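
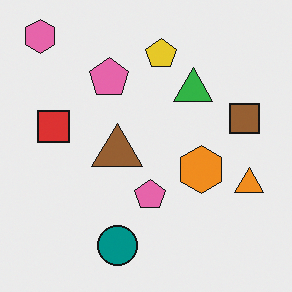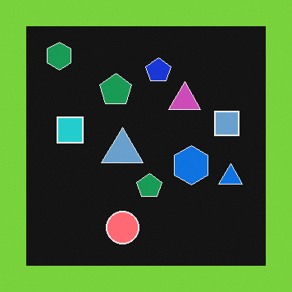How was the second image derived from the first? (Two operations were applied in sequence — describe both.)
The transformation is: color-inverted (negative), then framed with a lime border.

The light background has become dark and every shape's color is its complement — a photographic negative. A solid lime frame runs around the edge of the second image, with the content slightly shrunk inside it.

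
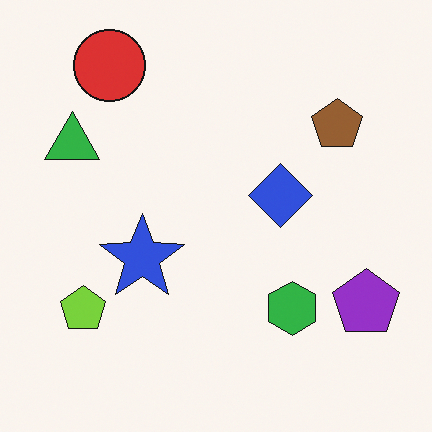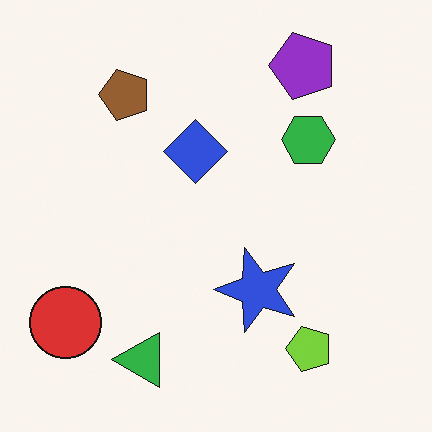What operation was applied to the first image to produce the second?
The image was rotated 90° counter-clockwise.

The red circle sits in the top-left of the first image and the bottom-left of the second — consistent with a whole-image 90° counter-clockwise rotation.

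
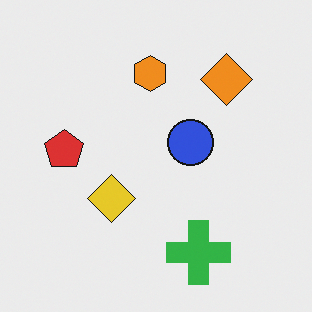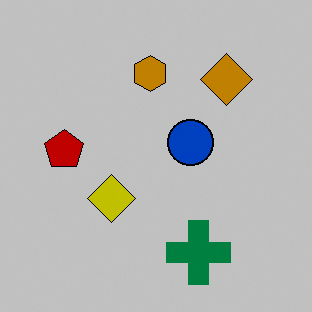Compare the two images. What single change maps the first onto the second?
This is the original image heavily posterized to just a handful of flat colors.

Each flat color has snapped to a coarser quantized level — most visibly, the near-white background has dropped to a flat grey.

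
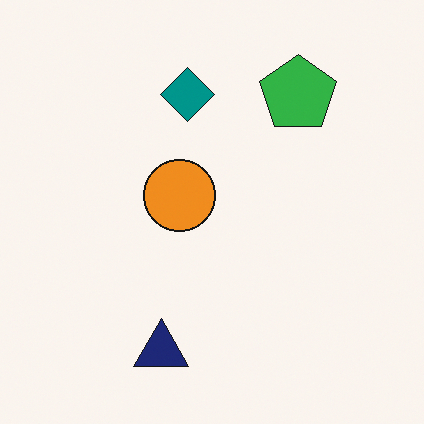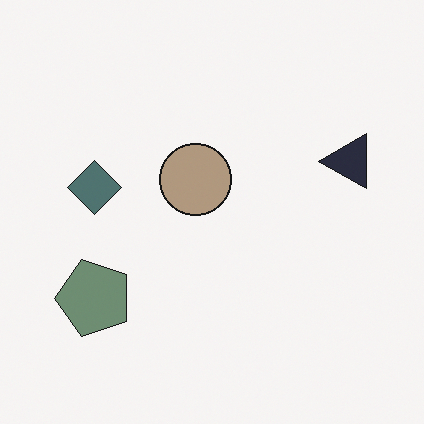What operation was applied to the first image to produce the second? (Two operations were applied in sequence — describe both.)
The second image is the first transposed (reflected across the top-left ↔ bottom-right diagonal), then heavily desaturated.

Shapes have swapped their row and column positions — what was in the top-right is now in the bottom-left — a diagonal reflection. All colors are more muted and greyish — a global saturation change.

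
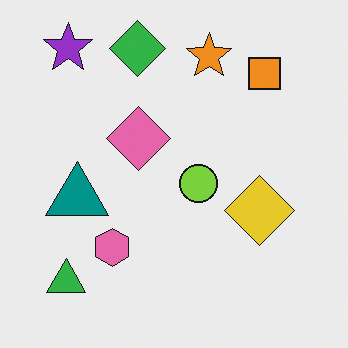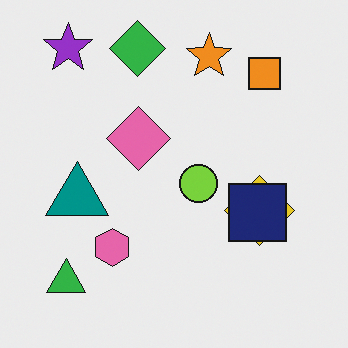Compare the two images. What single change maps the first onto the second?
Overlaid with an additional navy square.

A navy square appears in the second image that is absent from the first.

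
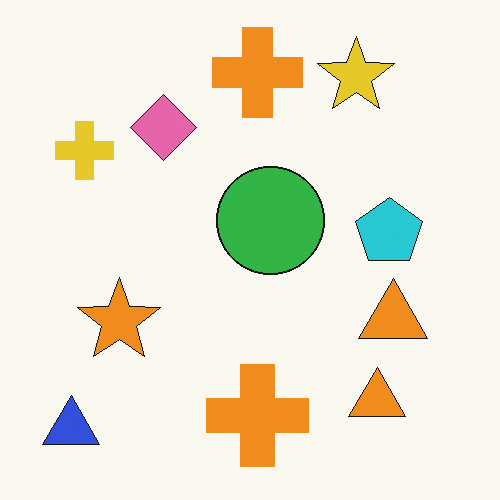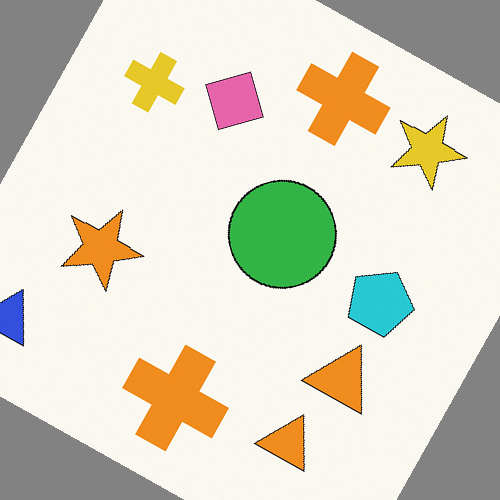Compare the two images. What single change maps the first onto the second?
The transformation is: rotated clockwise by a moderate amount.

Every shape is tilted by the same angle and the image corners show triangular fill wedges — a whole-image rotation by a non-right angle.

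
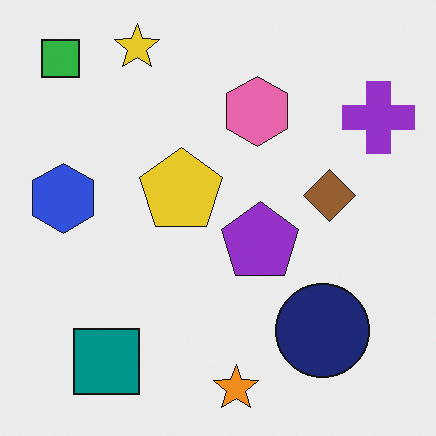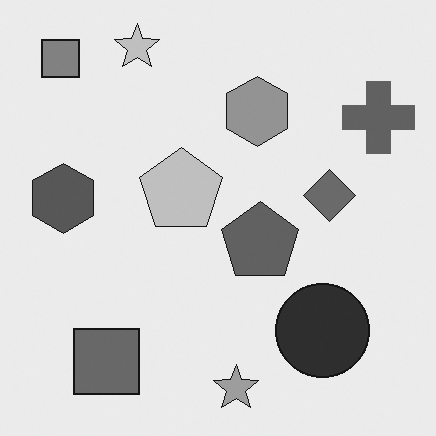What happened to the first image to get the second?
It was converted to grayscale.

All color is removed — every shape is now a shade of grey.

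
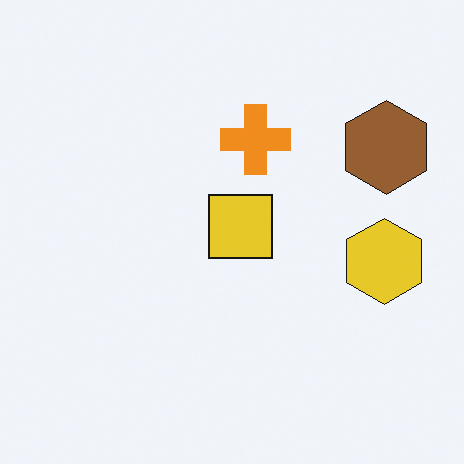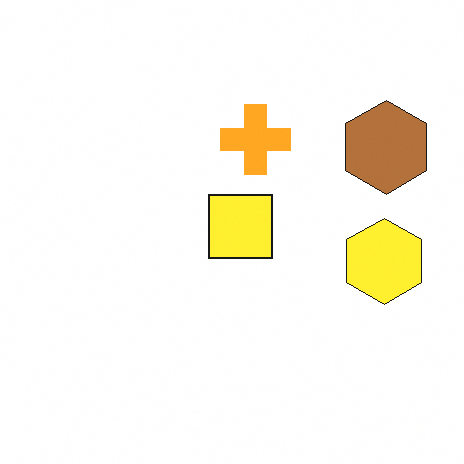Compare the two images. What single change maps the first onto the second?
Slightly brightened.

Every pixel — background and shapes alike — is uniformly brightened.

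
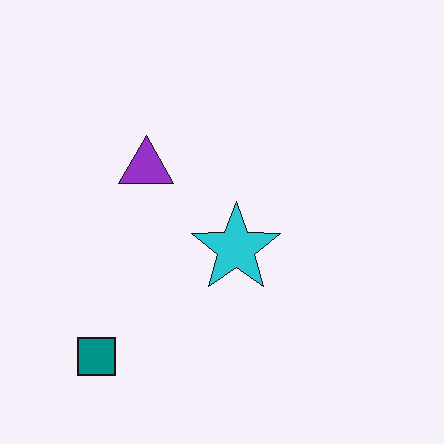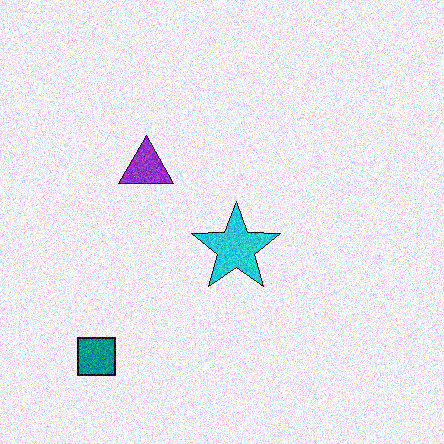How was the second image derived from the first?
Degraded with moderate additive noise.

Random speckle covers the whole image, including the flat background.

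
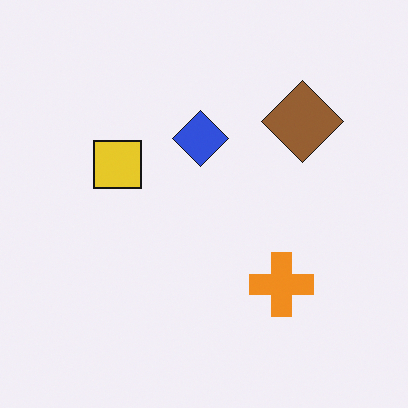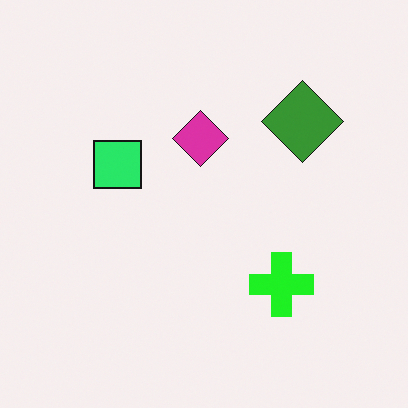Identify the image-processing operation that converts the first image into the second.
Hue-shifted by a moderate amount.

Every shape's color has rotated by the same amount around the hue wheel — a uniform hue shift.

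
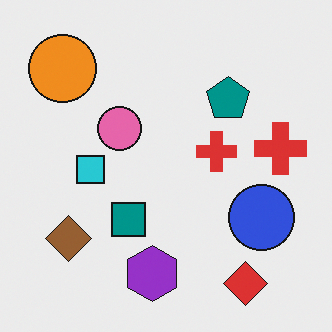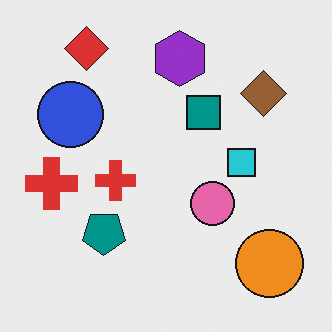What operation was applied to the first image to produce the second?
The transformation is: rotated 180°.

The orange circle sits in the top-left of the first image and the bottom-right of the second — consistent with a whole-image 180° rotation.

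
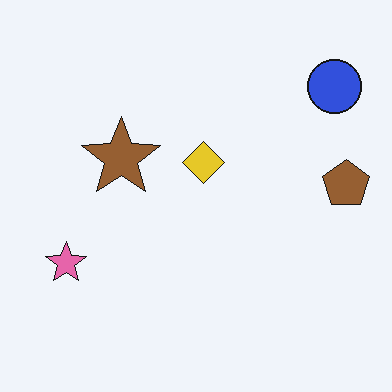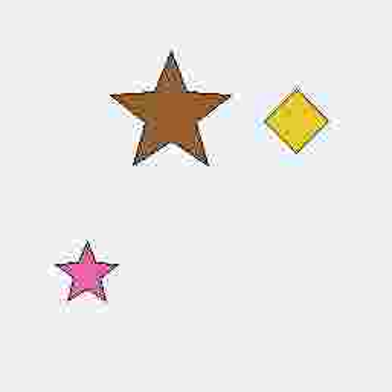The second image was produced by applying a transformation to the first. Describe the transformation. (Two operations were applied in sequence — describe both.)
This is the original image degraded with heavy JPEG compression, then cropped to a modestly smaller region and rescaled.

Blocky 8×8 compression artifacts appear around shape edges and the flat background shows ringing — characteristic JPEG degradation. The visible shapes are larger and the field of view is narrower; shapes near the original edges may be partly or wholly outside the frame — a crop-and-rescale.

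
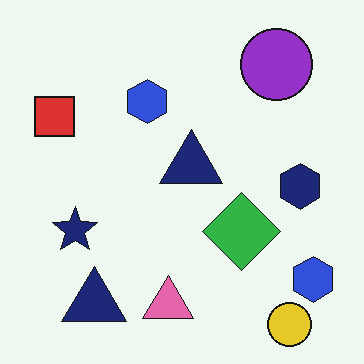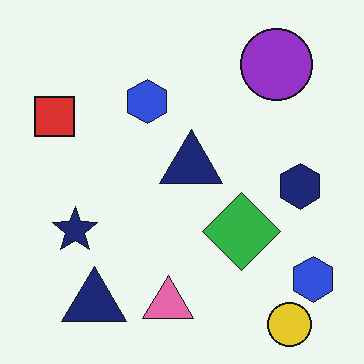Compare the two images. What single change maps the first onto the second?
The transformation is: given moderate JPEG compression.

Blocky 8×8 compression artifacts appear around shape edges and the flat background shows ringing — characteristic JPEG degradation.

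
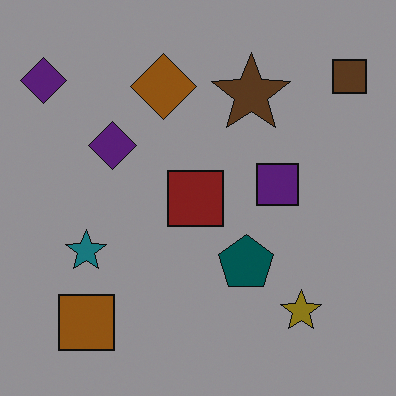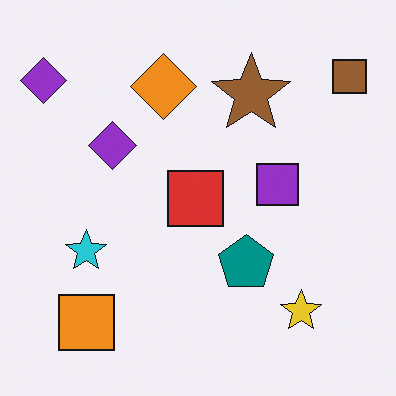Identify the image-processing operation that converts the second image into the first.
The first image is the second darkened a lot.

Every pixel — background and shapes alike — is uniformly darkened.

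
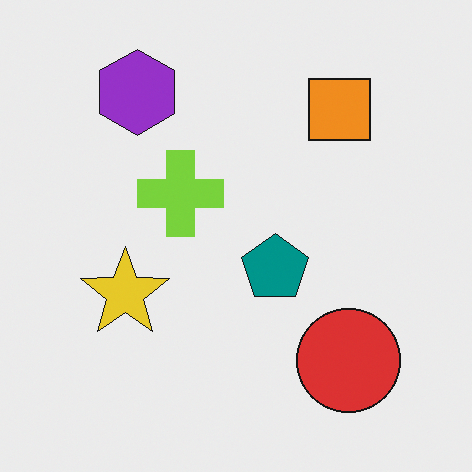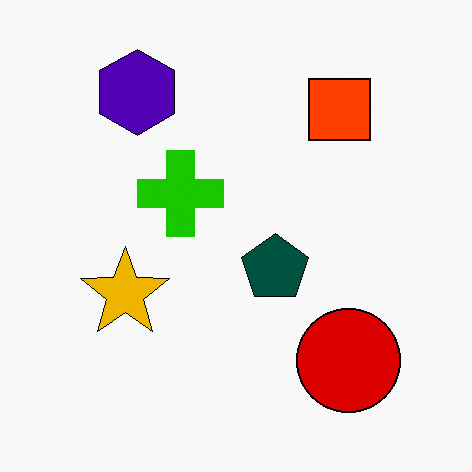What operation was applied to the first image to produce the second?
This is the original image boosted in contrast.

Tones are pushed away from mid-grey across the whole image — a global contrast change.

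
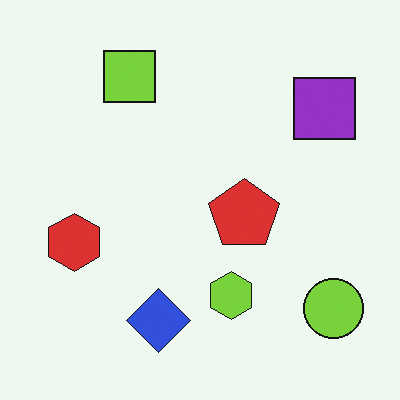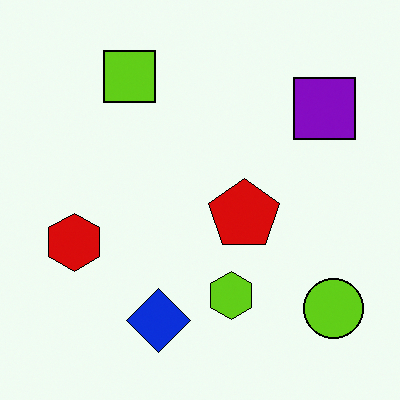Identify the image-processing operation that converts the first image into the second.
Given slightly increased contrast.

Tones are pushed away from mid-grey across the whole image — a global contrast change.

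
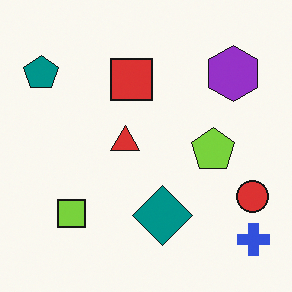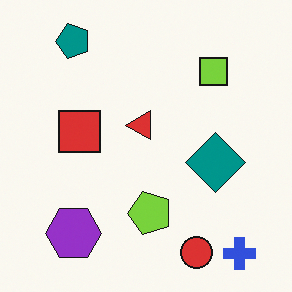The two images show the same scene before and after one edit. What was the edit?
This is the original image transposed (reflected across the top-left ↔ bottom-right diagonal).

Shapes have swapped their row and column positions — what was in the top-right is now in the bottom-left — a diagonal reflection.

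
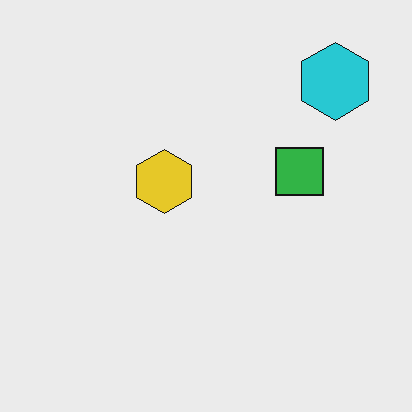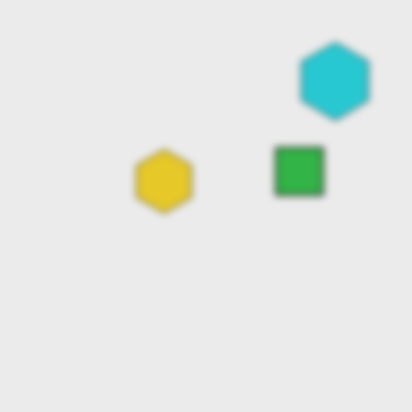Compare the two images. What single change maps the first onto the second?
The image was noticeably gaussian-blurred.

Shape edges and outlines are uniformly softened across the whole image.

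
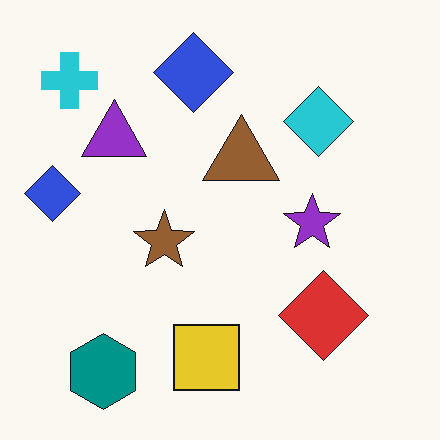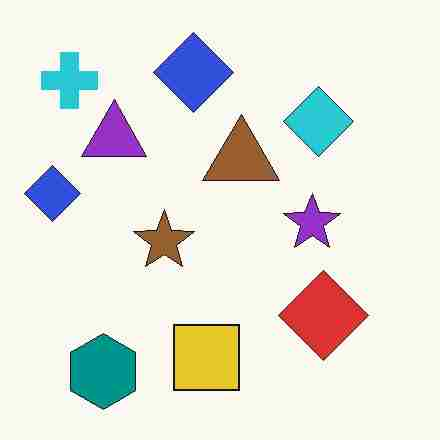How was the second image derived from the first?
The image was degraded with heavy JPEG compression.

Blocky 8×8 compression artifacts appear around shape edges and the flat background shows ringing — characteristic JPEG degradation.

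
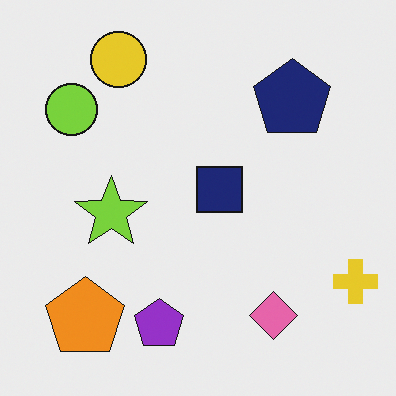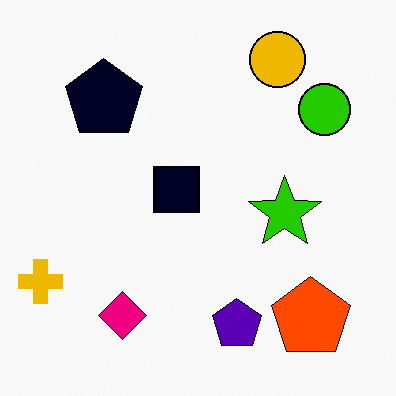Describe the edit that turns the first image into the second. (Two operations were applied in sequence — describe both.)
Flipped horizontally (left ↔ right), then given much higher contrast.

The yellow cross is in the bottom-right of the first image and the bottom-left of the second — shapes on opposite sides of the vertical midline have swapped in a mirror flip. Tones are pushed away from mid-grey across the whole image — a global contrast change.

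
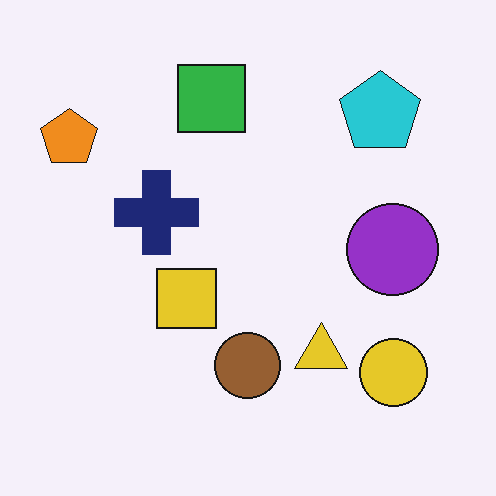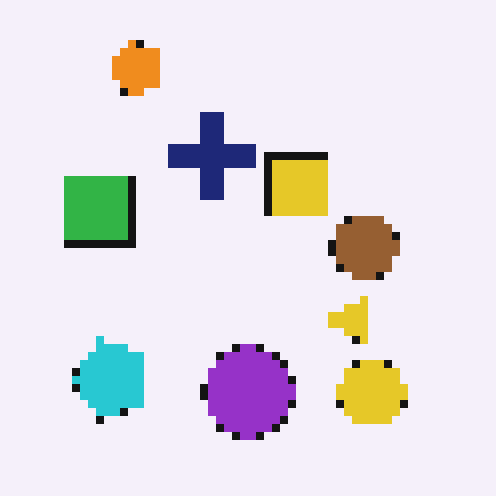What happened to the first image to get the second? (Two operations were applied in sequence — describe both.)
This is the original image transposed (reflected across the top-left ↔ bottom-right diagonal), then moderately pixelated.

Shapes have swapped their row and column positions — what was in the top-right is now in the bottom-left — a diagonal reflection. Shapes are reduced to large square blocks; fine edges and outlines are lost — a downscale-then-upscale (mosaic) effect.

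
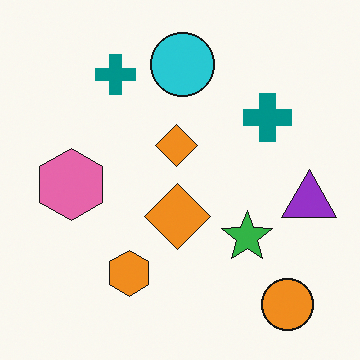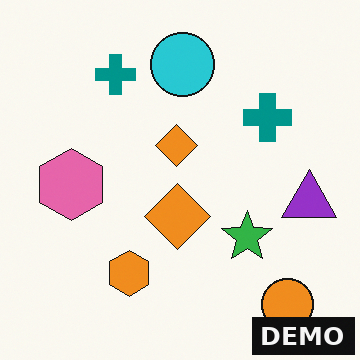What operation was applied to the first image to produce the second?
The second image is the first watermarked with the text "DEMO" in the lower-right corner.

A dark label reading "DEMO" appears in the lower-right corner.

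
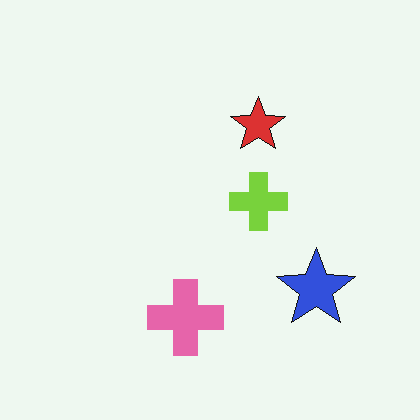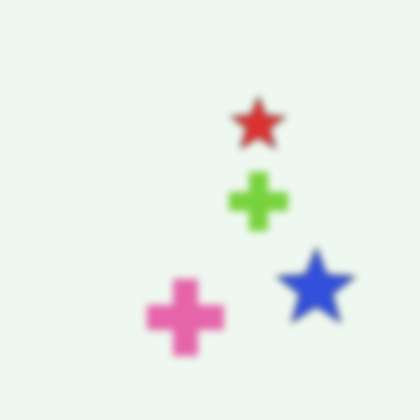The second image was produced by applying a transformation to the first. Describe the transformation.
This is the original image noticeably gaussian-blurred.

Shape edges and outlines are uniformly softened across the whole image.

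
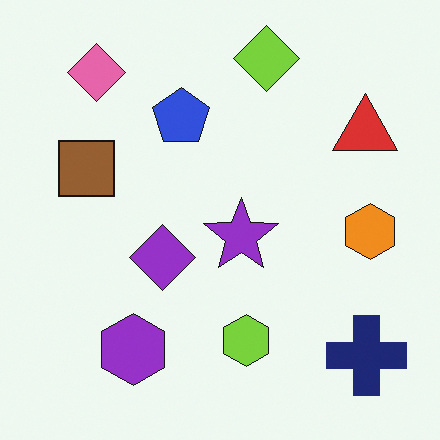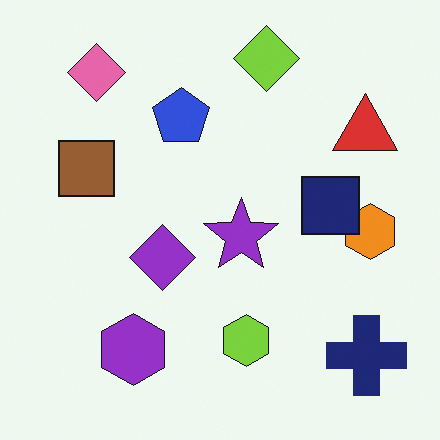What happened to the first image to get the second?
This is the original image overlaid with an additional navy square.

A navy square appears in the second image that is absent from the first.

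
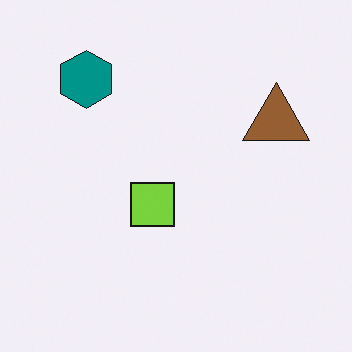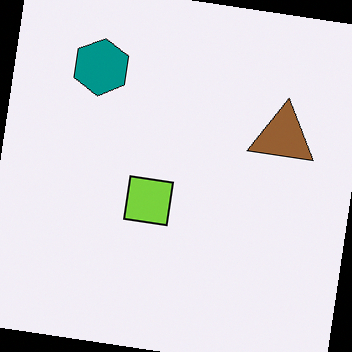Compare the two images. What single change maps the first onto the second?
The second image is the first rotated clockwise by a few degrees.

Every shape is tilted by the same angle and the image corners show triangular fill wedges — a whole-image rotation by a non-right angle.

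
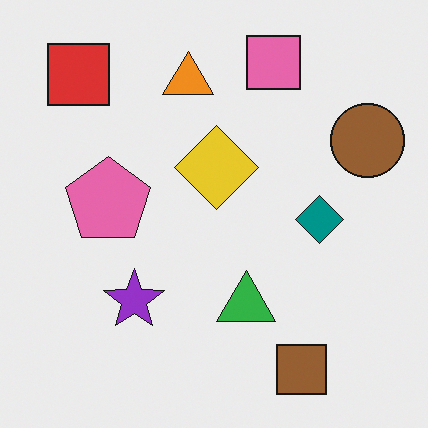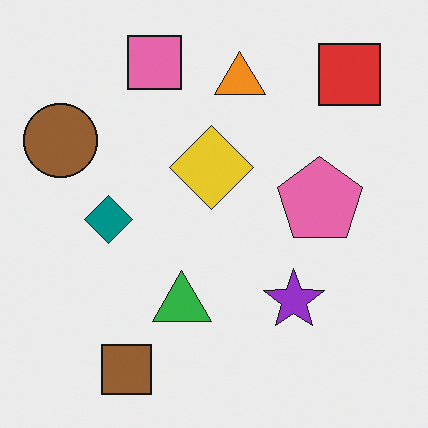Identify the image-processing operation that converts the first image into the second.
It was flipped horizontally (left ↔ right).

The brown circle is in the top-right of the first image and the top-left of the second — shapes on opposite sides of the vertical midline have swapped in a mirror flip.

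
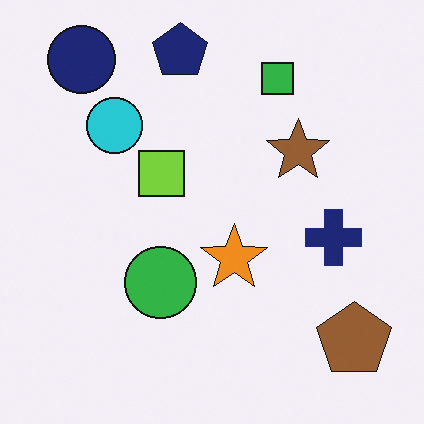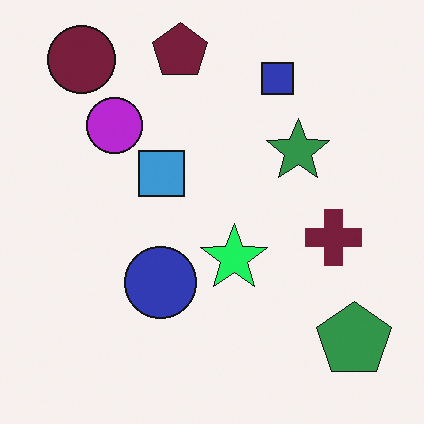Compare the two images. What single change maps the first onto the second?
It was hue-shifted by a moderate amount.

Every shape's color has rotated by the same amount around the hue wheel — a uniform hue shift.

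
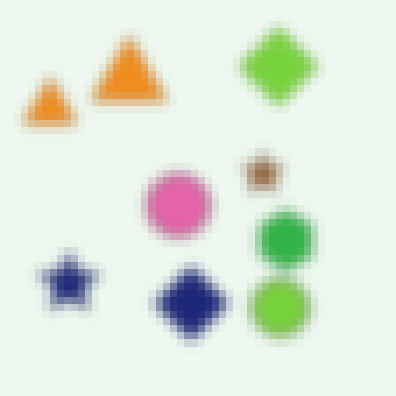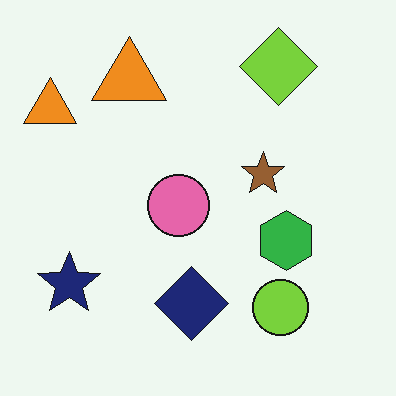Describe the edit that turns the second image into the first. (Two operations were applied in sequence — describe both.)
Strongly gaussian-blurred, then moderately pixelated.

Shape edges and outlines are uniformly softened across the whole image. Shapes are reduced to large square blocks; fine edges and outlines are lost — a downscale-then-upscale (mosaic) effect.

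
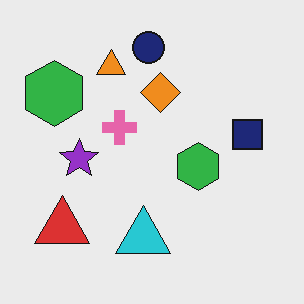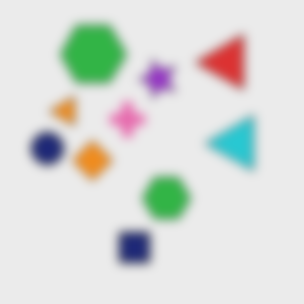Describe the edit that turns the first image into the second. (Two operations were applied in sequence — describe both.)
This is the original image transposed (reflected across the top-left ↔ bottom-right diagonal), then strongly gaussian-blurred.

Shapes have swapped their row and column positions — what was in the top-right is now in the bottom-left — a diagonal reflection. Shape edges and outlines are uniformly softened across the whole image.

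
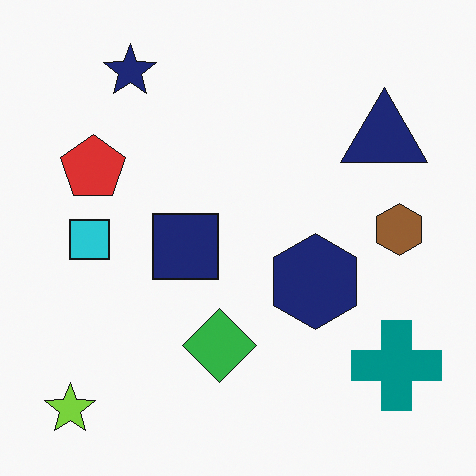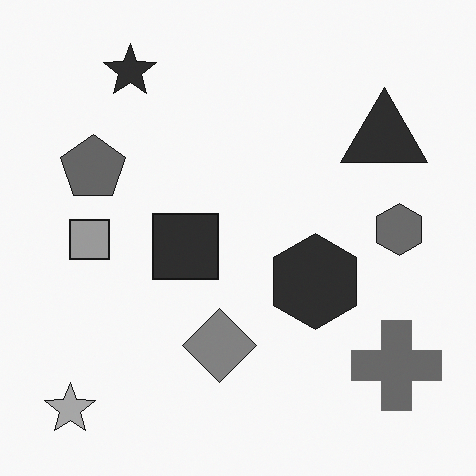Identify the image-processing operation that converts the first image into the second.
The transformation is: converted to grayscale.

All color is removed — every shape is now a shade of grey.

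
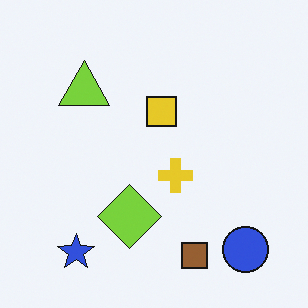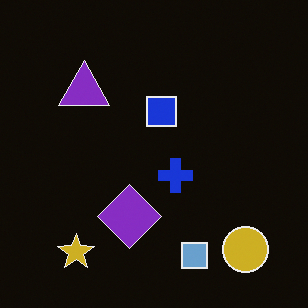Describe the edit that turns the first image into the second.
It was color-inverted (negative).

The light background has become dark and every shape's color is its complement — a photographic negative.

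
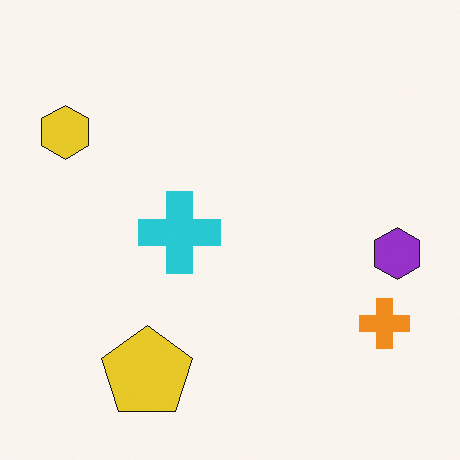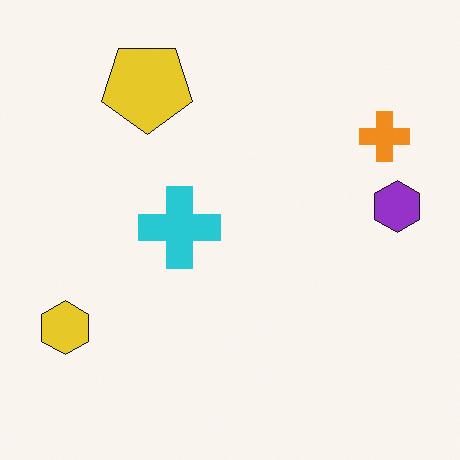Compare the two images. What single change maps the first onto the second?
It was flipped vertically (top ↔ bottom).

The yellow pentagon is in the bottom-left of the first image and the top-left of the second — shapes on opposite sides of the horizontal midline have swapped in a mirror flip.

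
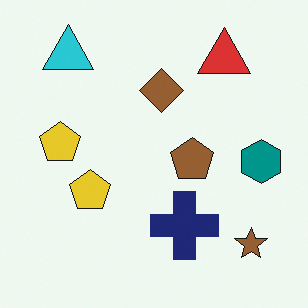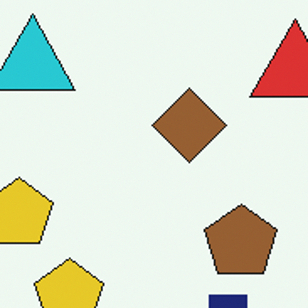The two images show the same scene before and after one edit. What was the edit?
It was cropped to a noticeably smaller region and rescaled.

The visible shapes are larger and the field of view is narrower; shapes near the original edges may be partly or wholly outside the frame — a crop-and-rescale.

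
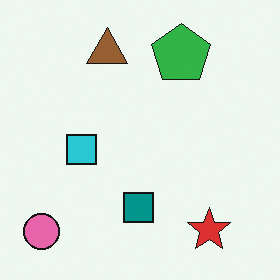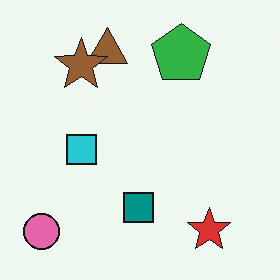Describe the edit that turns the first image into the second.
It was overlaid with an additional brown star.

A brown star appears in the second image that is absent from the first.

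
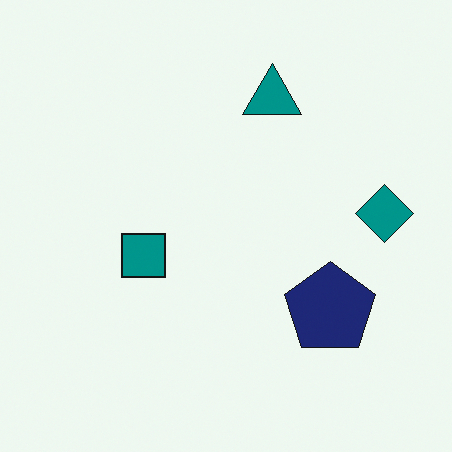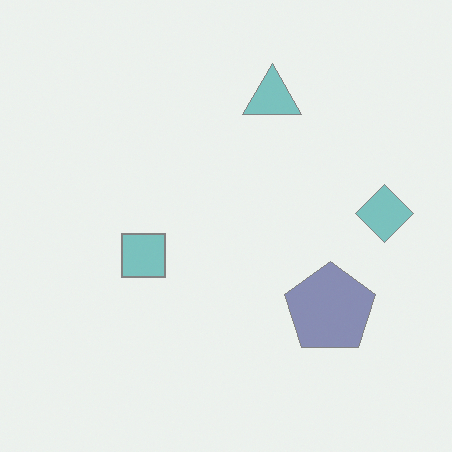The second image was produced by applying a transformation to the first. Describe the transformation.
This is the original image washed out (contrast reduced).

Tones are pushed toward mid-grey across the whole image — a global contrast change.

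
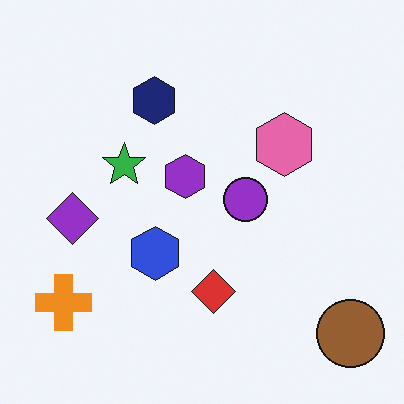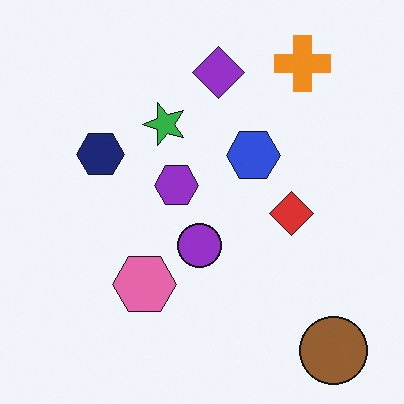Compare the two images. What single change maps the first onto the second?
The image was transposed (reflected across the top-left ↔ bottom-right diagonal).

Shapes have swapped their row and column positions — what was in the top-right is now in the bottom-left — a diagonal reflection.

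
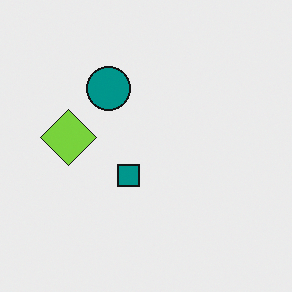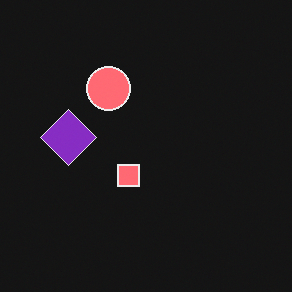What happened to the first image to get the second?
The transformation is: color-inverted (negative).

The light background has become dark and every shape's color is its complement — a photographic negative.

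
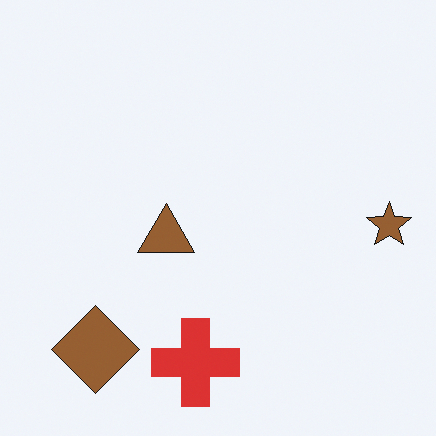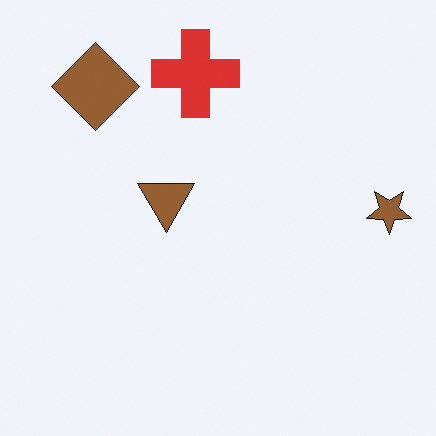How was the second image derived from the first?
The image was flipped vertically (top ↔ bottom).

The red cross is in the bottom of the first image and the top of the second — shapes on opposite sides of the horizontal midline have swapped in a mirror flip.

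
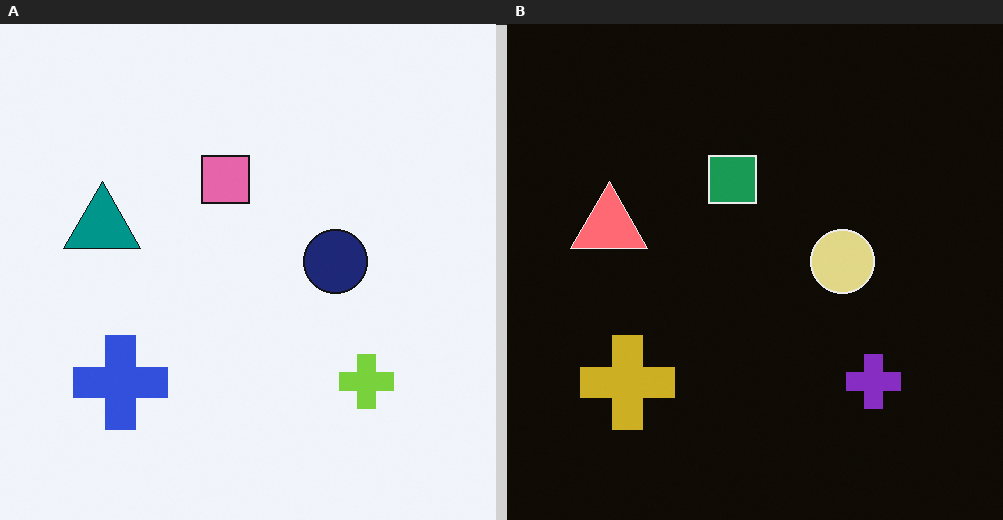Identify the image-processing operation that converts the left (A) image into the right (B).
The right (B) image is the left (A) color-inverted (negative).

The light background has become dark and every shape's color is its complement — a photographic negative.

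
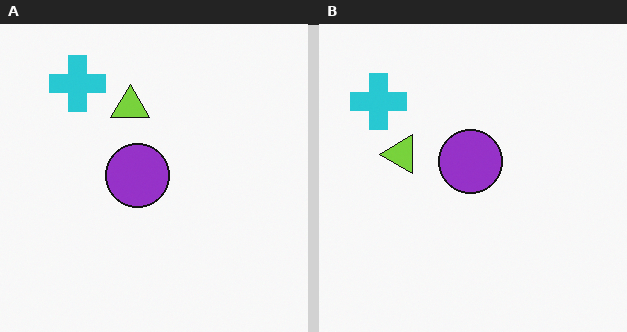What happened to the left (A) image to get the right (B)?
This is the original image transposed (reflected across the top-left ↔ bottom-right diagonal).

Shapes have swapped their row and column positions — what was in the top-right is now in the bottom-left — a diagonal reflection.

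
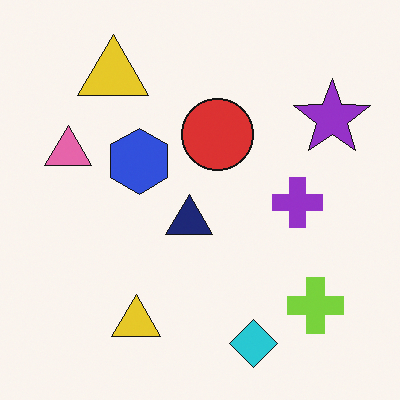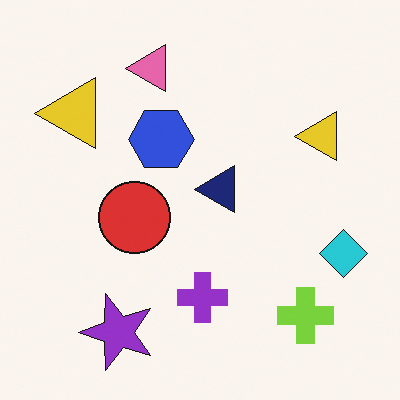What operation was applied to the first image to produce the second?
This is the original image transposed (reflected across the top-left ↔ bottom-right diagonal).

Shapes have swapped their row and column positions — what was in the top-right is now in the bottom-left — a diagonal reflection.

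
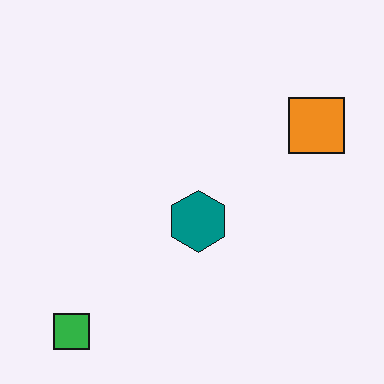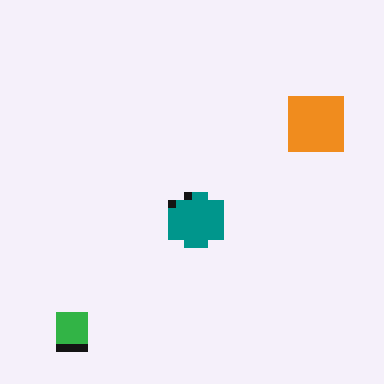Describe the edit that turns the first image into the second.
This is the original image moderately pixelated.

Shapes are reduced to large square blocks; fine edges and outlines are lost — a downscale-then-upscale (mosaic) effect.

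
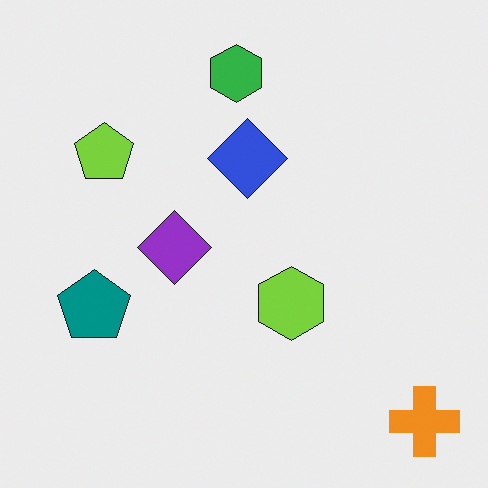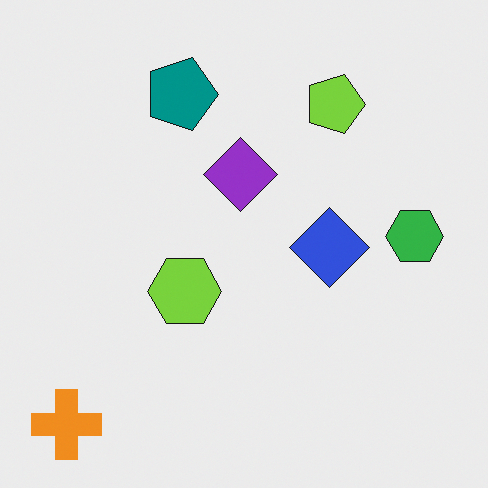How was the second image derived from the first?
This is the original image rotated 90° clockwise.

The orange cross sits in the bottom-right of the first image and the bottom-left of the second — consistent with a whole-image 90° clockwise rotation.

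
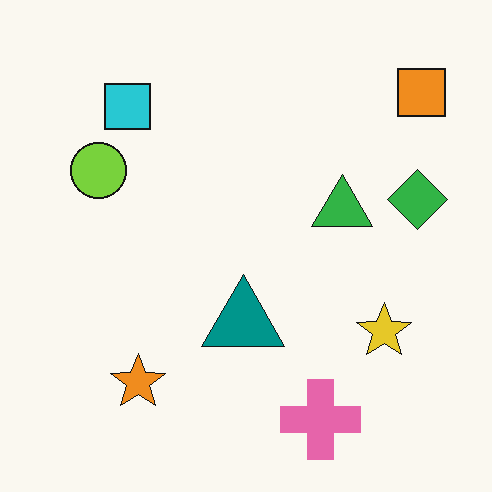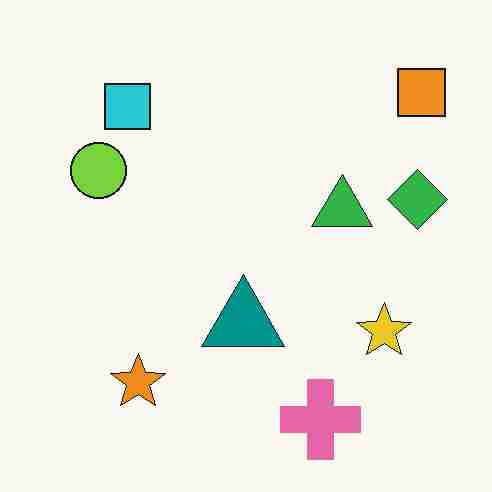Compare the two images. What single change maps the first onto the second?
It was degraded with heavy JPEG compression.

Blocky 8×8 compression artifacts appear around shape edges and the flat background shows ringing — characteristic JPEG degradation.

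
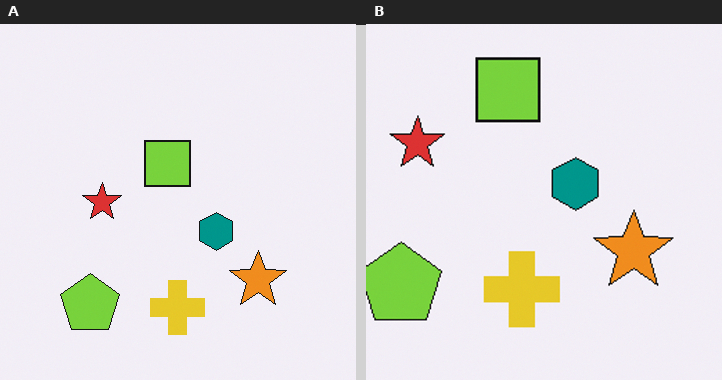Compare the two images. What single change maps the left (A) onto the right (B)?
The transformation is: cropped to a modestly smaller region and rescaled.

The visible shapes are larger and the field of view is narrower; shapes near the original edges may be partly or wholly outside the frame — a crop-and-rescale.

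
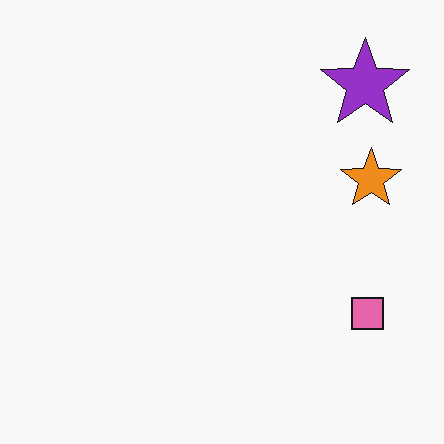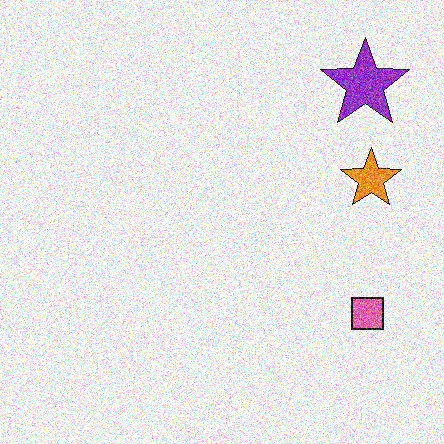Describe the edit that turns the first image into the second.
The image was degraded with a thick layer of grain.

Random speckle covers the whole image, including the flat background.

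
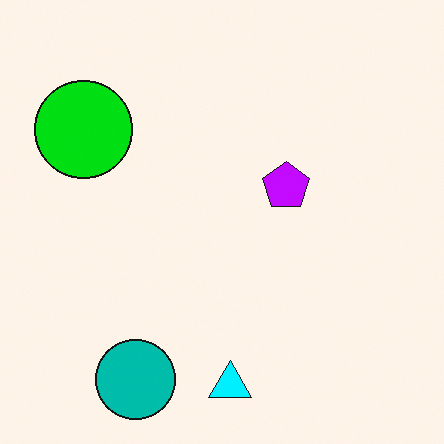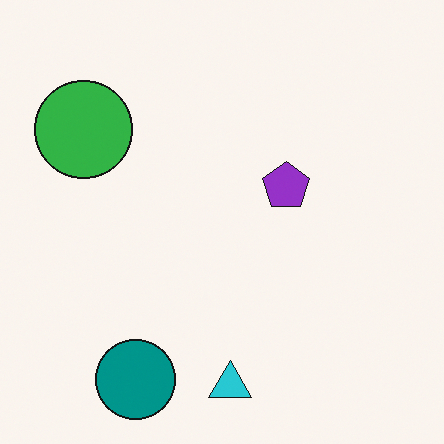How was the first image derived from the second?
Made much more vivid (saturation change).

All colors are more vivid — a global saturation change.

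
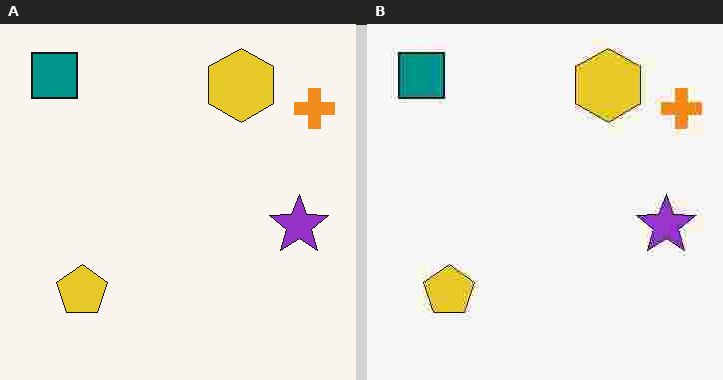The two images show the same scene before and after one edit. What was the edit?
It was degraded with heavy JPEG compression.

Blocky 8×8 compression artifacts appear around shape edges and the flat background shows ringing — characteristic JPEG degradation.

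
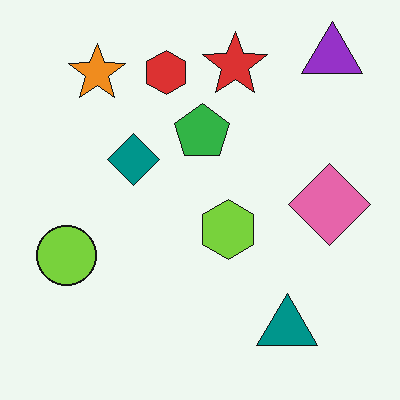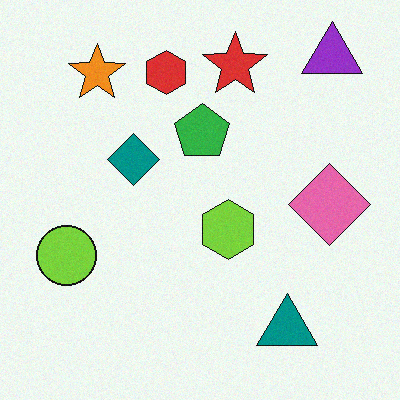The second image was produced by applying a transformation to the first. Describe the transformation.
This is the original image degraded with a light layer of grain.

Random speckle covers the whole image, including the flat background.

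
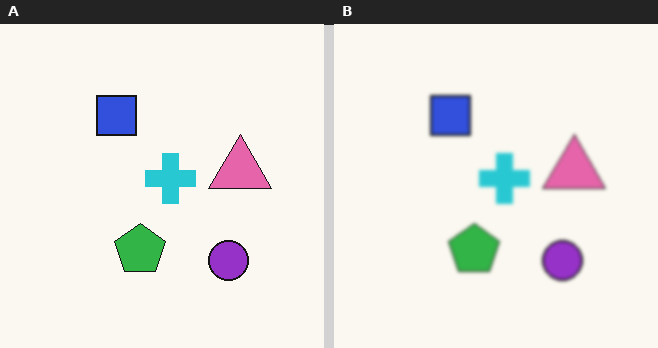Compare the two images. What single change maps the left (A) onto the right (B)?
The right (B) image is the left (A) slightly softened.

Shape edges and outlines are uniformly softened across the whole image.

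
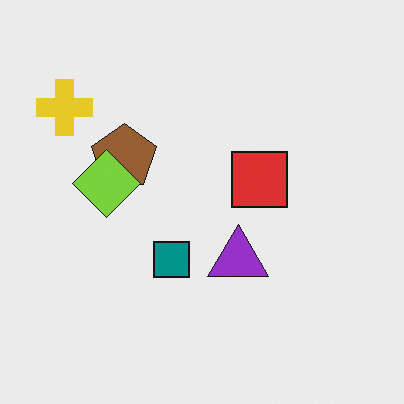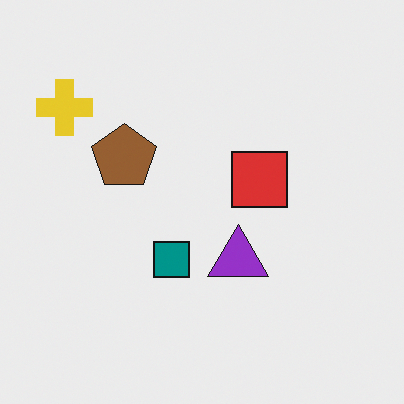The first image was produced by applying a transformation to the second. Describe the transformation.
The transformation is: overlaid with an additional lime diamond.

A lime diamond appears in the first image that is absent from the second.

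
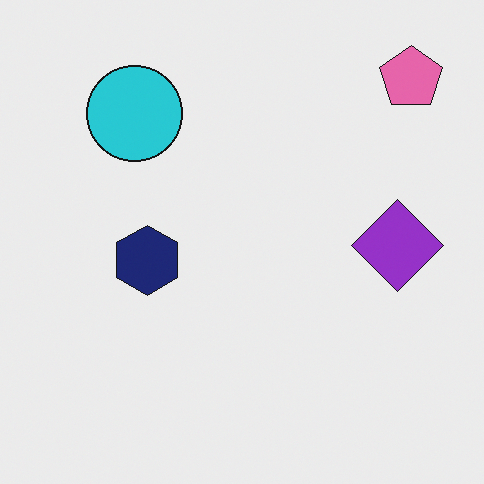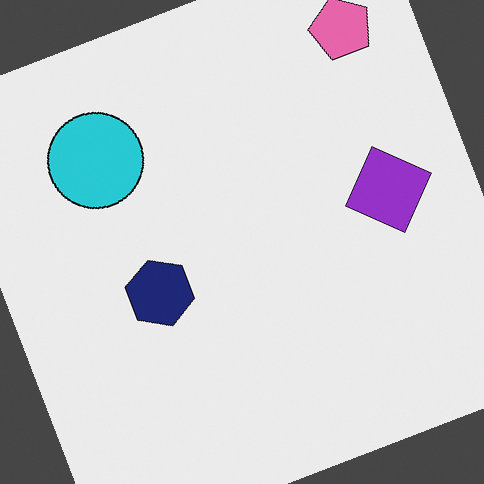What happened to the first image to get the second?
It was rotated counter-clockwise by a clearly visible amount.

Every shape is tilted by the same angle and the image corners show triangular fill wedges — a whole-image rotation by a non-right angle.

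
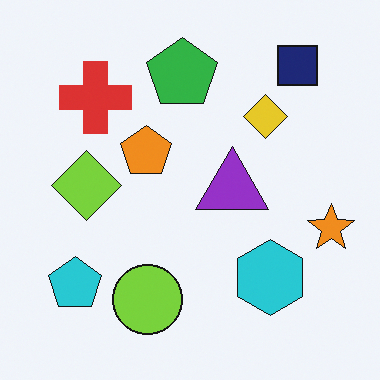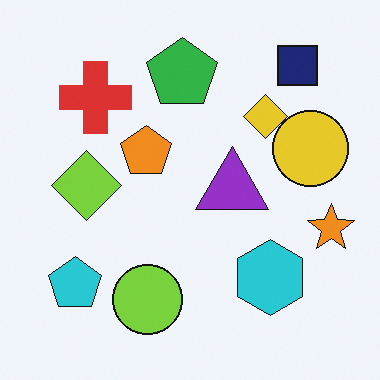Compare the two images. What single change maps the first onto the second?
The transformation is: overlaid with an additional yellow circle.

A yellow circle appears in the second image that is absent from the first.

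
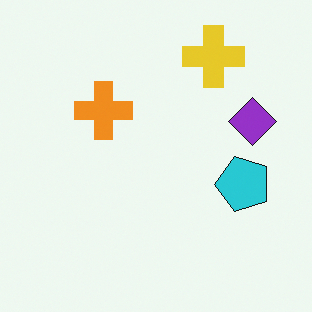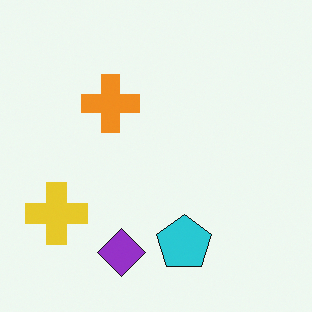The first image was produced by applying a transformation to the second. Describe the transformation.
It was transposed (reflected across the top-left ↔ bottom-right diagonal).

Shapes have swapped their row and column positions — what was in the top-right is now in the bottom-left — a diagonal reflection.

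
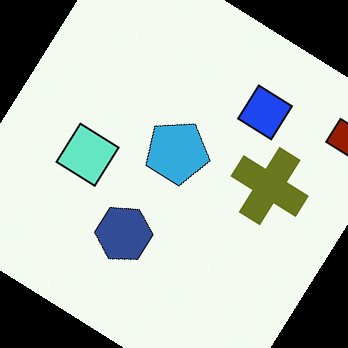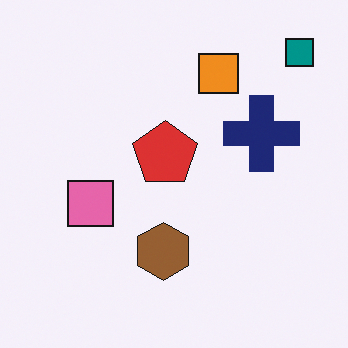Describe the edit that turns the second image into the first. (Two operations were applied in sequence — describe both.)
Rotated clockwise by a large amount — several tens of degrees, then hue-shifted through roughly half the color wheel.

Every shape is tilted by the same angle and the image corners show triangular fill wedges — a whole-image rotation by a non-right angle. Every shape's color has rotated by the same amount around the hue wheel — a uniform hue shift.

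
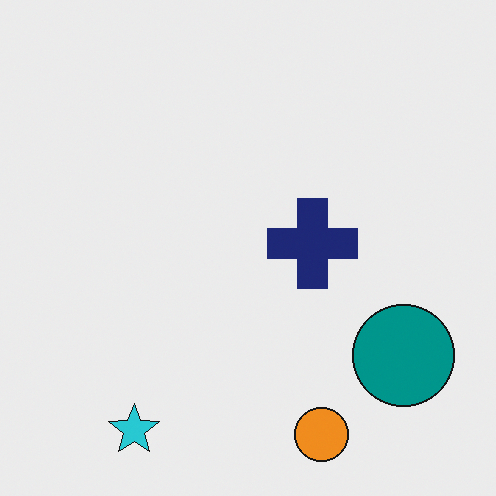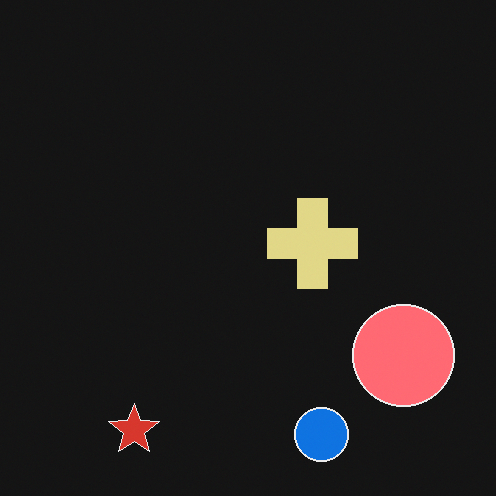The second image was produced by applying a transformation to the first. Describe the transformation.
The transformation is: color-inverted (negative).

The light background has become dark and every shape's color is its complement — a photographic negative.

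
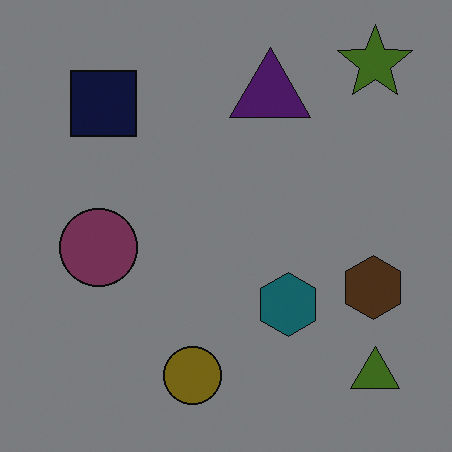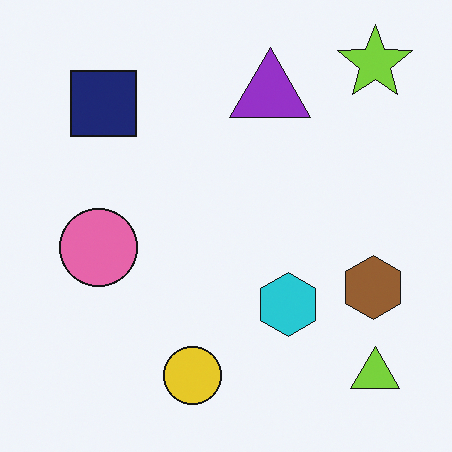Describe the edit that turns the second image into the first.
The transformation is: noticeably darkened.

Every pixel — background and shapes alike — is uniformly darkened.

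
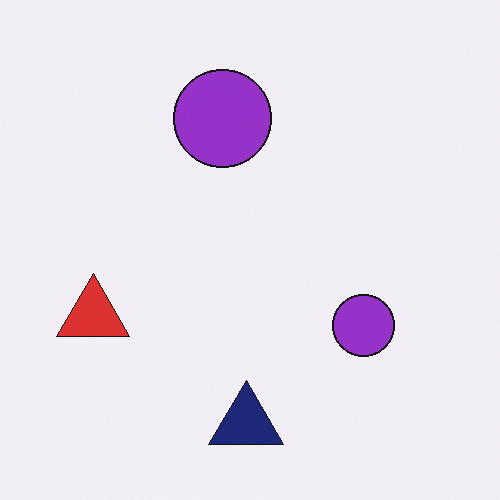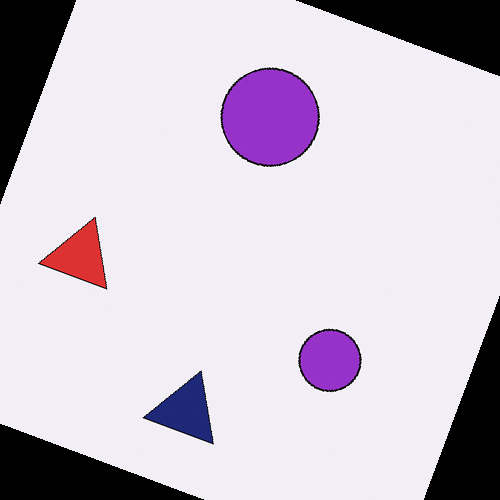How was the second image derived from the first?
The second image is the first rotated clockwise by a moderate amount.

Every shape is tilted by the same angle and the image corners show triangular fill wedges — a whole-image rotation by a non-right angle.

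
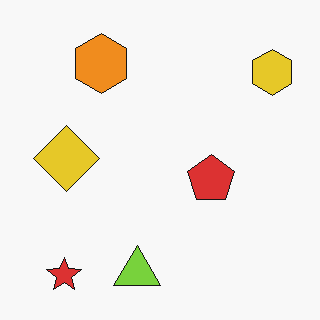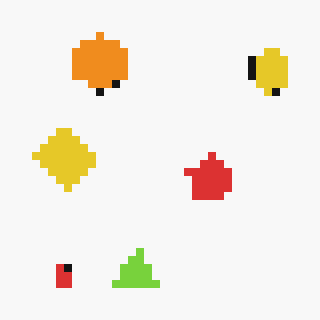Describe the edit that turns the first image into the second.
It was pixelated into visible square blocks.

Shapes are reduced to large square blocks; fine edges and outlines are lost — a downscale-then-upscale (mosaic) effect.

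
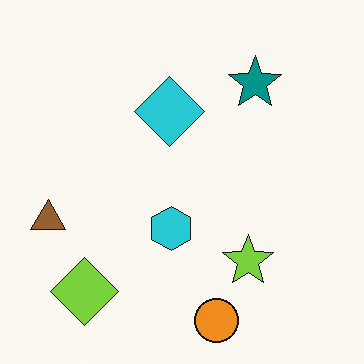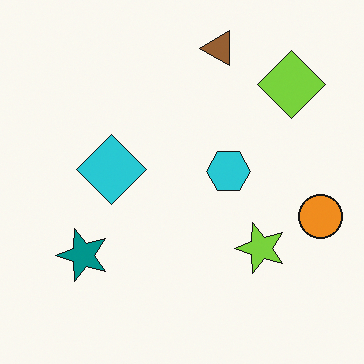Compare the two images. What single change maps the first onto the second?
It was transposed (reflected across the top-left ↔ bottom-right diagonal).

Shapes have swapped their row and column positions — what was in the top-right is now in the bottom-left — a diagonal reflection.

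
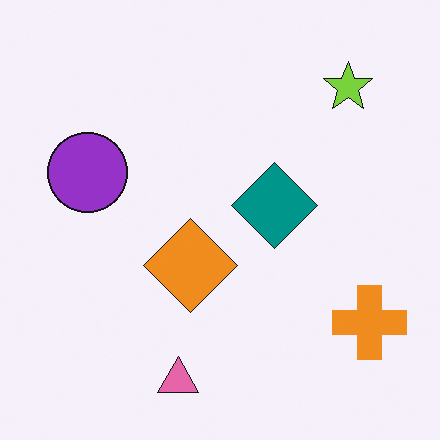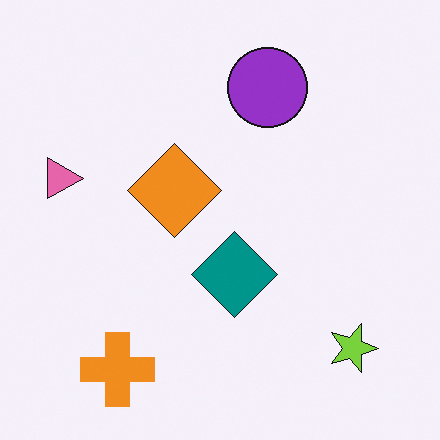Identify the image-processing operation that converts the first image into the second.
This is the original image rotated 90° clockwise.

The lime star sits in the top-right of the first image and the bottom-right of the second — consistent with a whole-image 90° clockwise rotation.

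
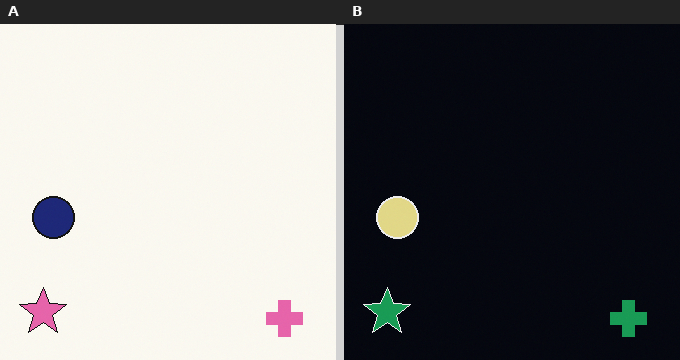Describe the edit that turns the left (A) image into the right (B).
The image was color-inverted (negative).

The light background has become dark and every shape's color is its complement — a photographic negative.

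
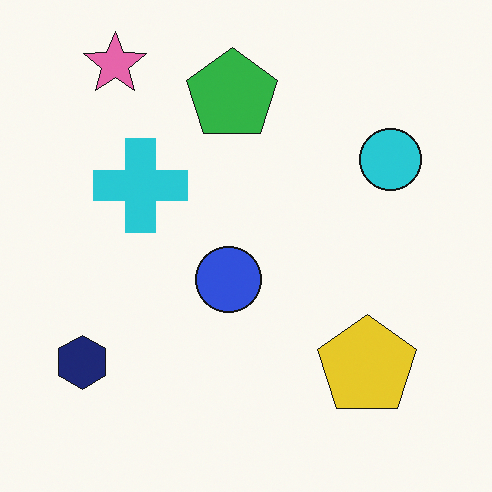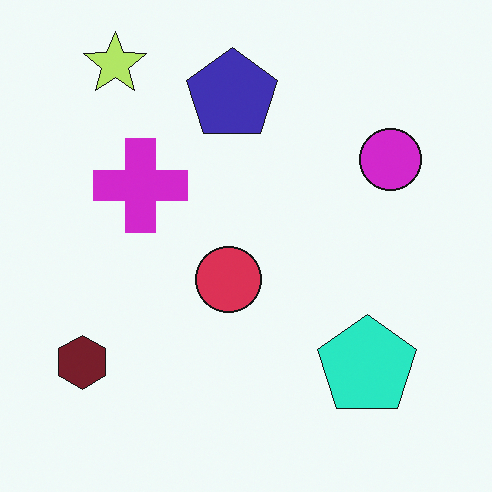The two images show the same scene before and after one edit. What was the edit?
The transformation is: hue-shifted by a moderate amount.

Every shape's color has rotated by the same amount around the hue wheel — a uniform hue shift.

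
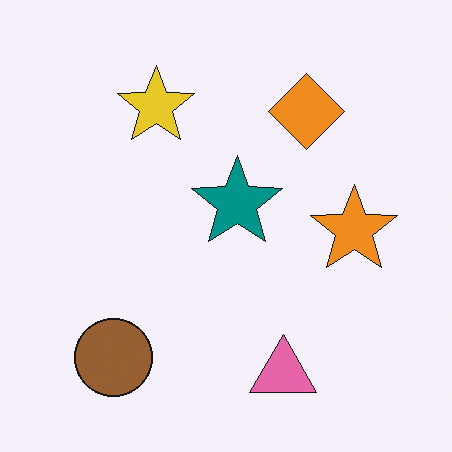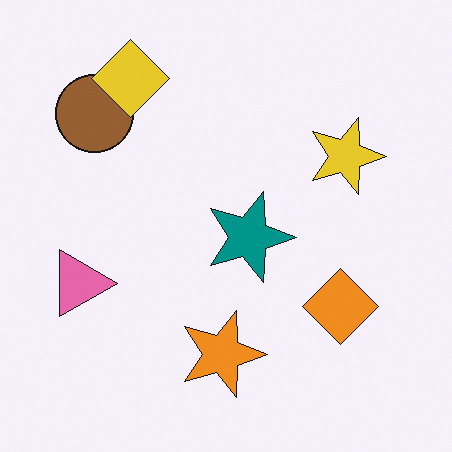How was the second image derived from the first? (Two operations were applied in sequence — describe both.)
The transformation is: rotated 90° clockwise, then overlaid with an additional yellow diamond.

The brown circle sits in the bottom-left of the first image and the top-left of the second — consistent with a whole-image 90° clockwise rotation. A yellow diamond appears in the second image that is absent from the first.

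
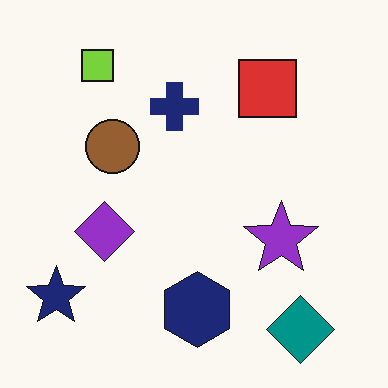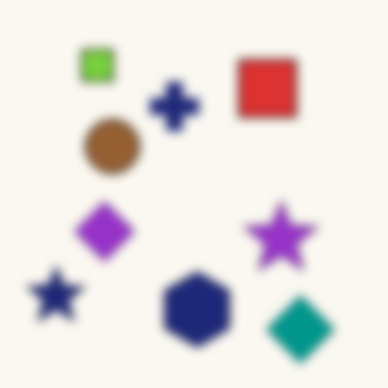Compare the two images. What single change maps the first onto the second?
This is the original image heavily blurred.

Shape edges and outlines are uniformly softened across the whole image.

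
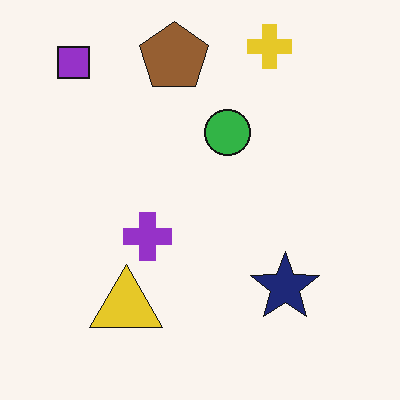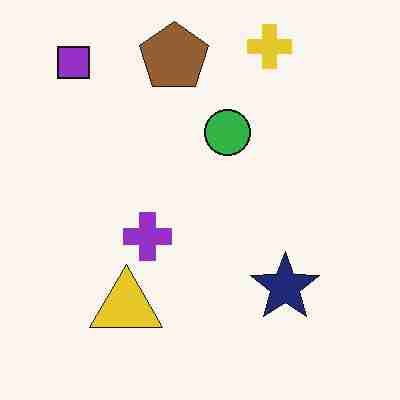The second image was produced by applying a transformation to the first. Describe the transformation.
This is the original image degraded with heavy JPEG compression.

Blocky 8×8 compression artifacts appear around shape edges and the flat background shows ringing — characteristic JPEG degradation.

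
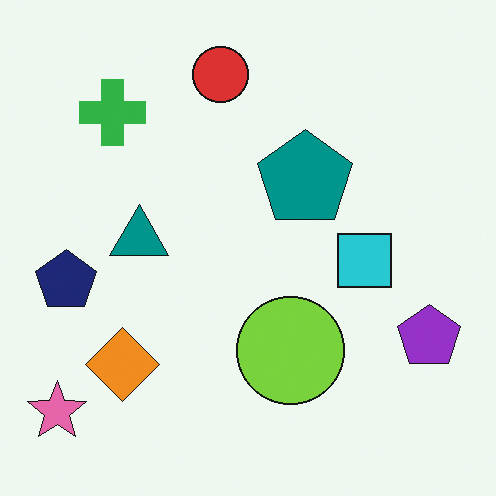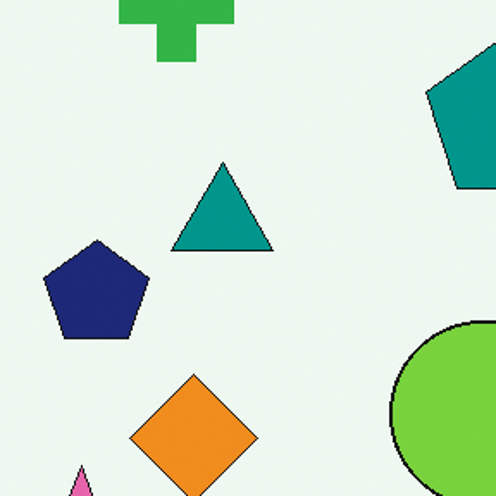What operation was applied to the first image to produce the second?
Cropped to a noticeably smaller region and rescaled.

The visible shapes are larger and the field of view is narrower; shapes near the original edges may be partly or wholly outside the frame — a crop-and-rescale.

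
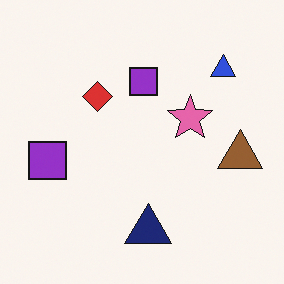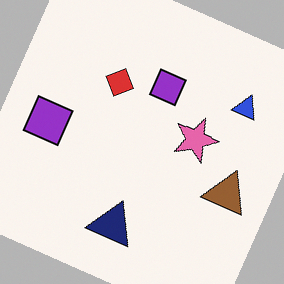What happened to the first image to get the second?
It was rotated clockwise by a clearly visible amount.

Every shape is tilted by the same angle and the image corners show triangular fill wedges — a whole-image rotation by a non-right angle.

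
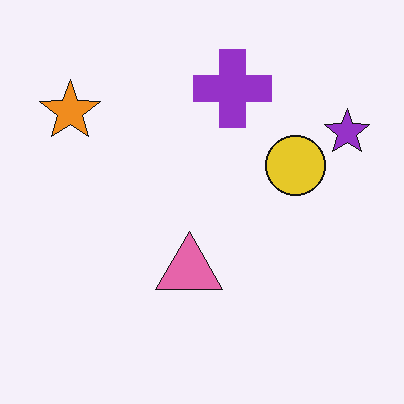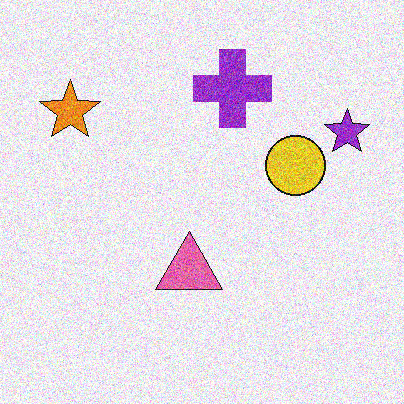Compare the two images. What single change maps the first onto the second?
This is the original image degraded with a thick layer of grain.

Random speckle covers the whole image, including the flat background.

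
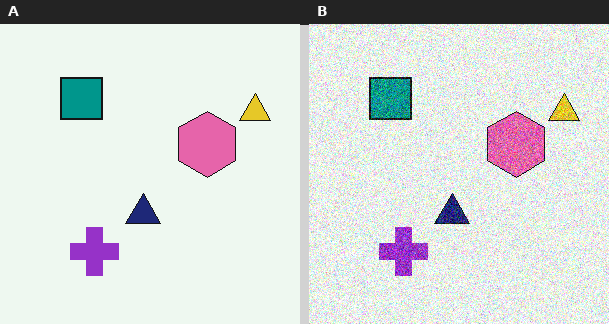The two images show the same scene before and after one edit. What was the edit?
It was degraded with heavy additive noise.

Random speckle covers the whole image, including the flat background.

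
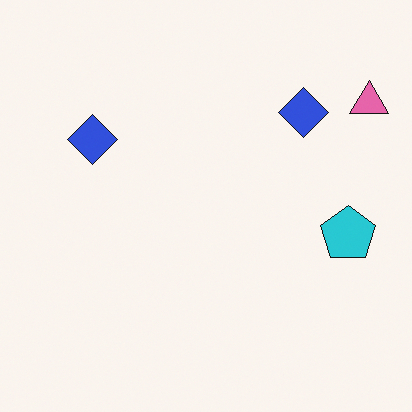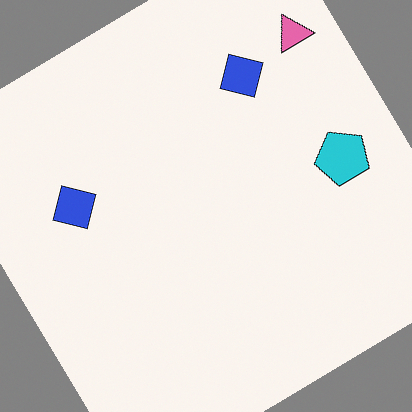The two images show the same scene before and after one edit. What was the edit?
The second image is the first rotated counter-clockwise by a large amount — several tens of degrees.

Every shape is tilted by the same angle and the image corners show triangular fill wedges — a whole-image rotation by a non-right angle.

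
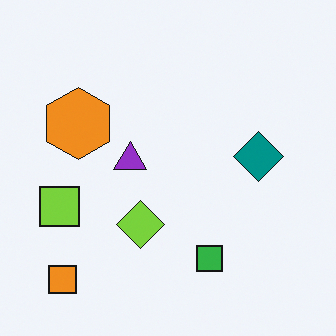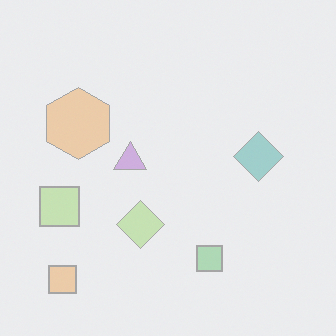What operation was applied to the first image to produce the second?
Given much lower contrast.

Tones are pushed toward mid-grey across the whole image — a global contrast change.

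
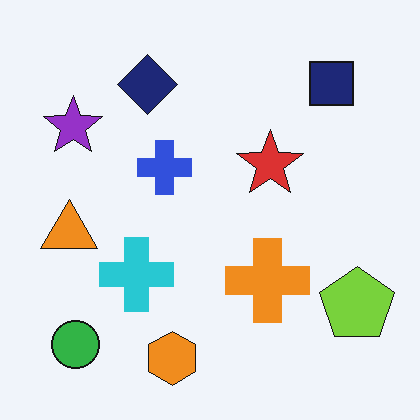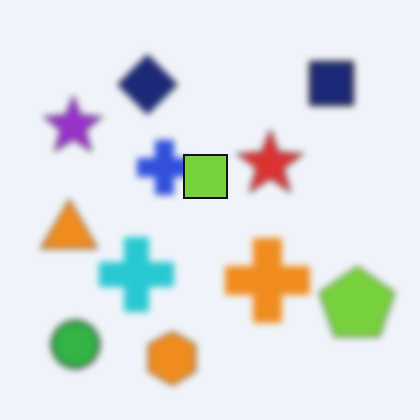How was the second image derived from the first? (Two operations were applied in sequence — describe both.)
The transformation is: moderately blurred, then overlaid with an additional lime square.

Shape edges and outlines are uniformly softened across the whole image. A lime square appears in the second image that is absent from the first.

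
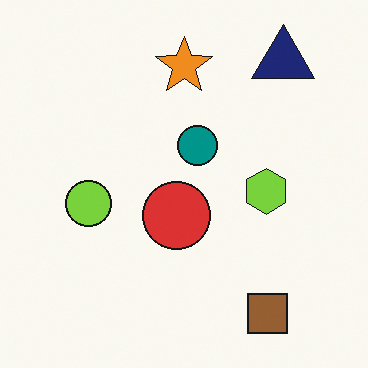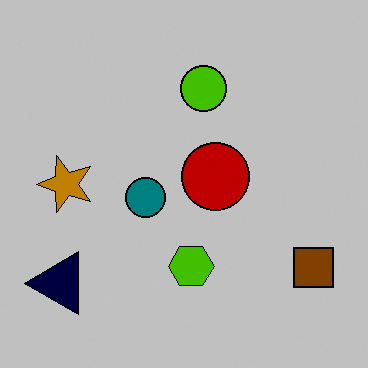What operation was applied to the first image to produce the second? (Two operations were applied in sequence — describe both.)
The image was heavily posterized to just a handful of flat colors, then transposed (reflected across the top-left ↔ bottom-right diagonal).

Each flat color has snapped to a coarser quantized level — most visibly, the near-white background has dropped to a flat grey. Shapes have swapped their row and column positions — what was in the top-right is now in the bottom-left — a diagonal reflection.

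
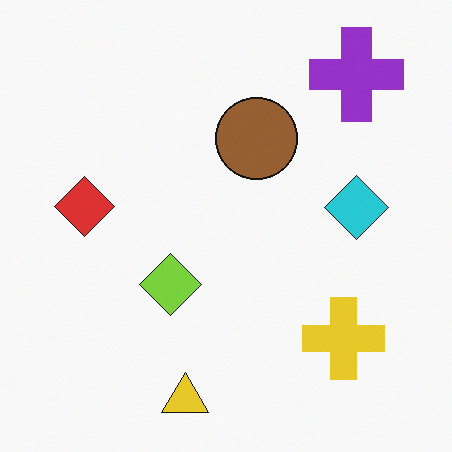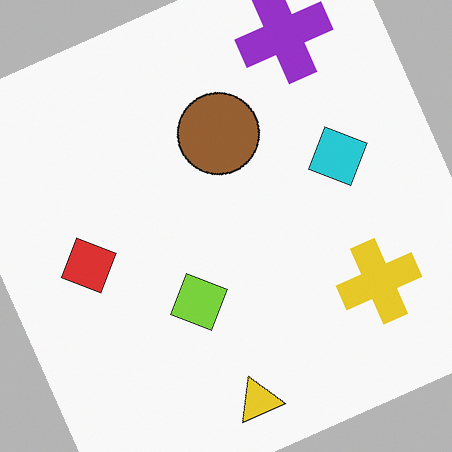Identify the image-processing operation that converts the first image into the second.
It was rotated counter-clockwise by a moderate amount.

Every shape is tilted by the same angle and the image corners show triangular fill wedges — a whole-image rotation by a non-right angle.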